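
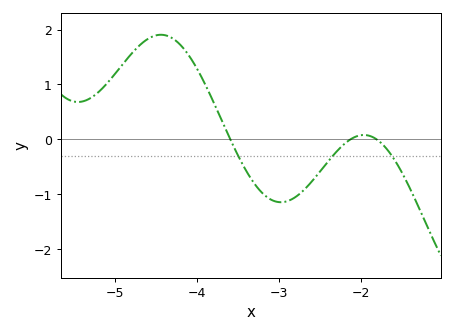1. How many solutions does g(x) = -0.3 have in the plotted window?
3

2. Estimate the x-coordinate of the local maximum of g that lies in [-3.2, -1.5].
-1.97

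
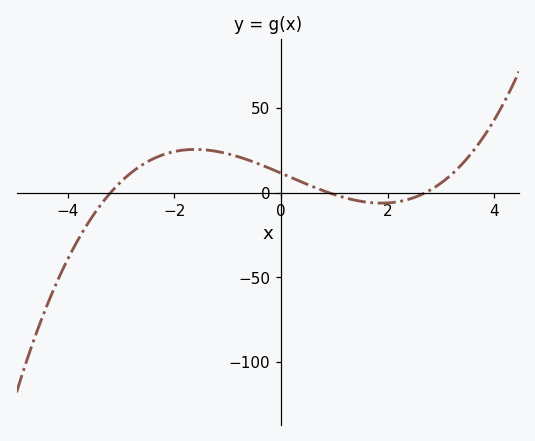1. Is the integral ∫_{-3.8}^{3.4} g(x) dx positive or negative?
positive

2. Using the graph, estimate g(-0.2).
14.3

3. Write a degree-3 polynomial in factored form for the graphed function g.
y = 1.49(x + 3.2)(x - 0.9)(x - 2.7)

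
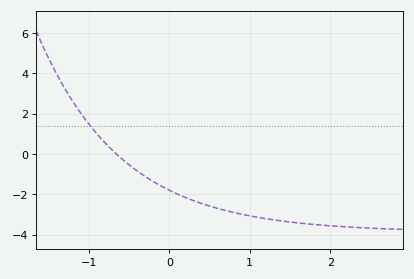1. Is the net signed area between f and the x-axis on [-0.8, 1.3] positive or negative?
negative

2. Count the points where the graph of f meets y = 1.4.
1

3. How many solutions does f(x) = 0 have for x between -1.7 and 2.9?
1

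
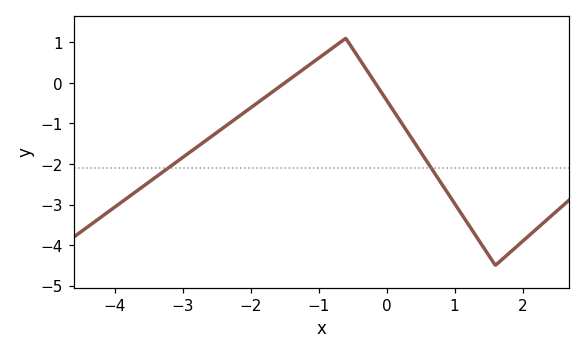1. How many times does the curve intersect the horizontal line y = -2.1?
2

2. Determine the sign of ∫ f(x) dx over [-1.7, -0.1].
positive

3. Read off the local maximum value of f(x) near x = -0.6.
1.1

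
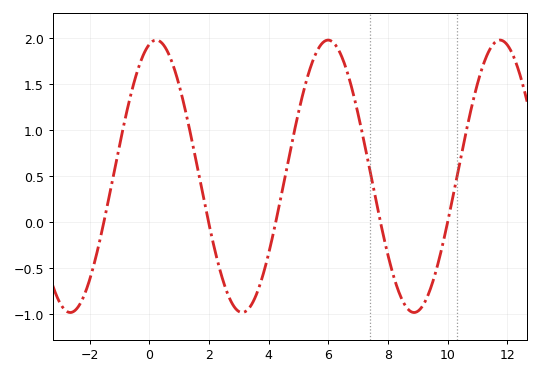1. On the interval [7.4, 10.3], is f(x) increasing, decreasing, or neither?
neither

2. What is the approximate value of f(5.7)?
1.91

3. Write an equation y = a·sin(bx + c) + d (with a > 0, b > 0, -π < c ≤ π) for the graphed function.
y = 1.48sin(1.09x + 1.32) + 0.5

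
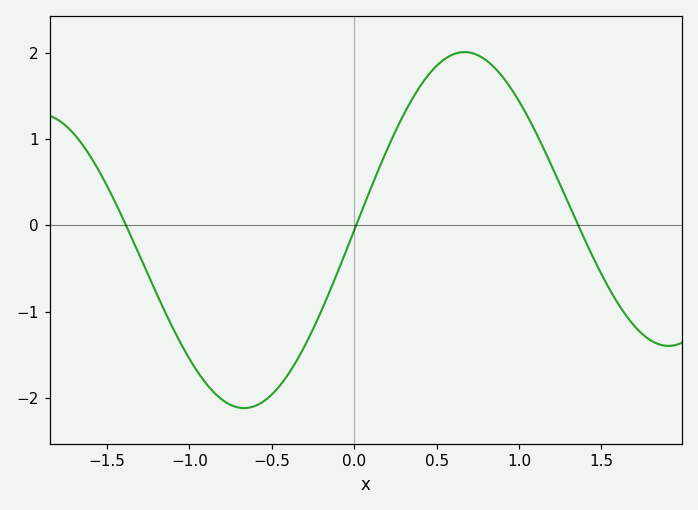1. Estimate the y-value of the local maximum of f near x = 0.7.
2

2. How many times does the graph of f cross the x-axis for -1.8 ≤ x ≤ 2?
3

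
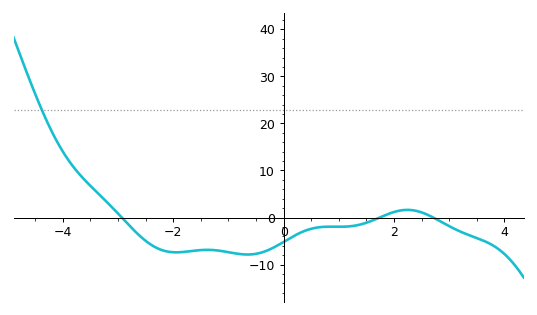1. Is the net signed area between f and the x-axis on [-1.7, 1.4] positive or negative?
negative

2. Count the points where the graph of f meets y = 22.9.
1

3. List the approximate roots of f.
-3, 1.8, 2.8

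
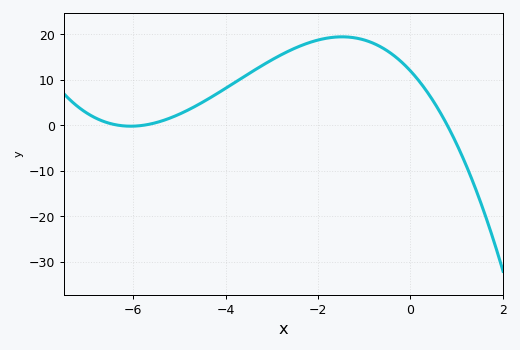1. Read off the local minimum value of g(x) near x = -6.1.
-0.176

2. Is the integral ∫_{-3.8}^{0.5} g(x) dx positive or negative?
positive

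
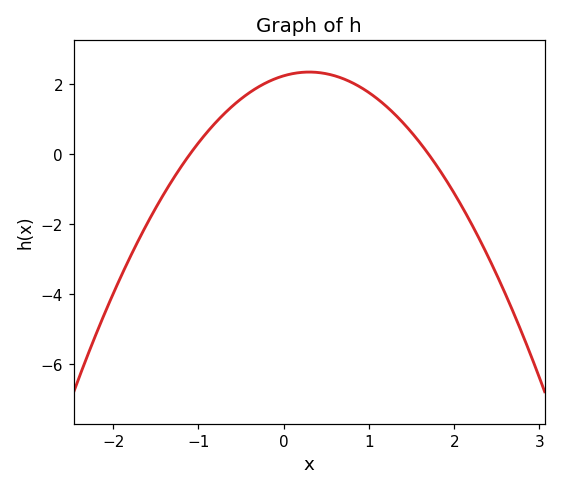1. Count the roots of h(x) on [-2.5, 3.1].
2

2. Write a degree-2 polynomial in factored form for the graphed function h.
y = -1.2(x + 1.1)(x - 1.7)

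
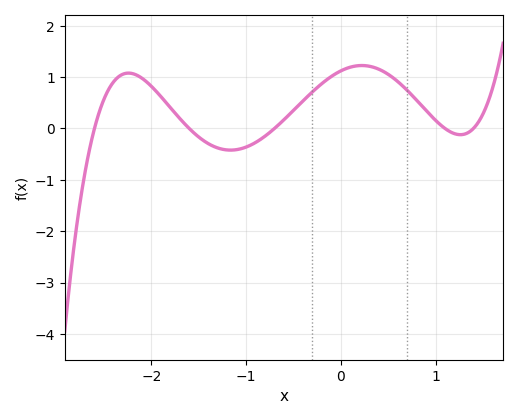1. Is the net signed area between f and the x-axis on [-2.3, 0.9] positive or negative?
positive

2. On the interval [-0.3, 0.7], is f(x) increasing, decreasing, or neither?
neither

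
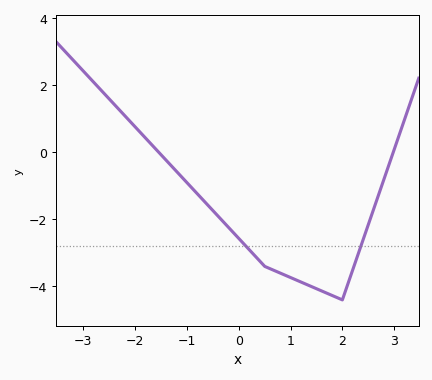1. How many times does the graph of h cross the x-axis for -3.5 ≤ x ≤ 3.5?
2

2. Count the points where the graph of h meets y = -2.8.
2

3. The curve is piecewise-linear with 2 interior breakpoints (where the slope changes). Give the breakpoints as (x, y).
(0.5, -3.4); (2, -4.4)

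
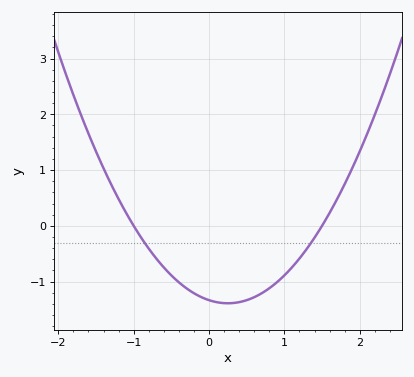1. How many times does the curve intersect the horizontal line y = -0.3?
2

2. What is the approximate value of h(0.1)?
-1.37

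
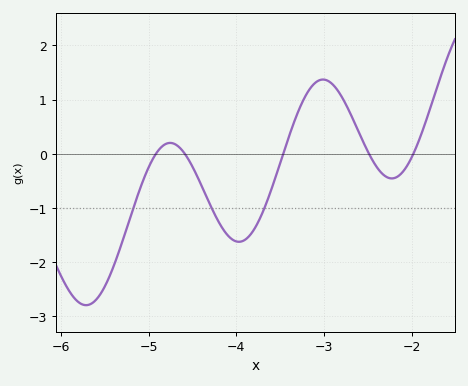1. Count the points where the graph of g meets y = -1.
3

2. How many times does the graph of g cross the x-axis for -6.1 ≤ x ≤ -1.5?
5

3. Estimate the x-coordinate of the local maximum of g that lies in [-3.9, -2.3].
-3.01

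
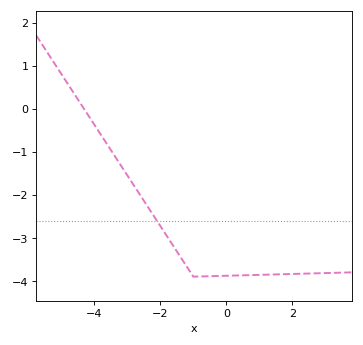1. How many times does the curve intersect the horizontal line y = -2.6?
1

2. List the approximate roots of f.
-4.4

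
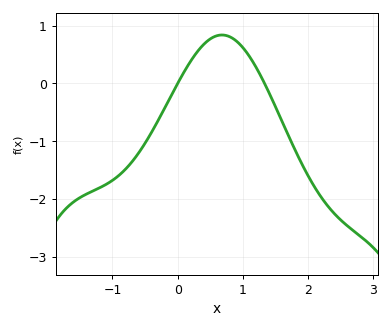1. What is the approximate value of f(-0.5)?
-1.04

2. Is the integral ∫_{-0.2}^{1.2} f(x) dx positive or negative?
positive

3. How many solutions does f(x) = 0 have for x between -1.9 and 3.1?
2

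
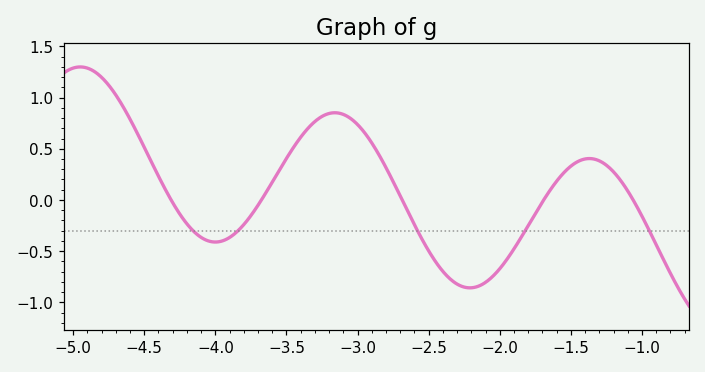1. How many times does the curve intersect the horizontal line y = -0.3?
5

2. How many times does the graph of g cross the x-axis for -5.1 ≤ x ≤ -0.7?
5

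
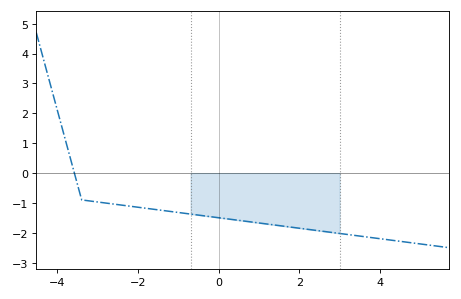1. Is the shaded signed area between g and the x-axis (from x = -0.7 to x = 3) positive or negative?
negative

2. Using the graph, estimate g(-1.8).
-1.2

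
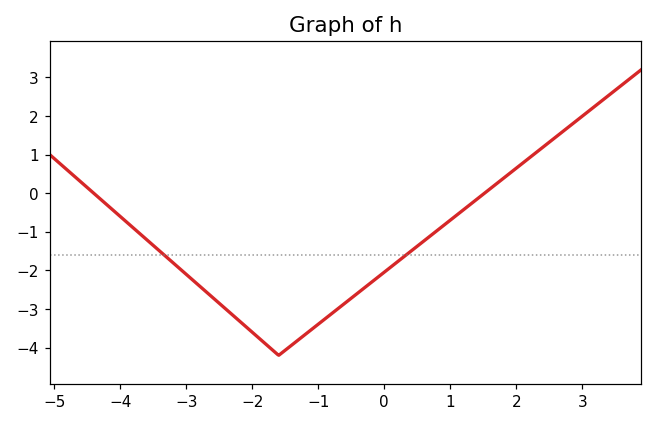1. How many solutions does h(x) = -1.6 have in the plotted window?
2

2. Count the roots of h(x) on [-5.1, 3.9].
2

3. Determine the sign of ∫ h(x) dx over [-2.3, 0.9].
negative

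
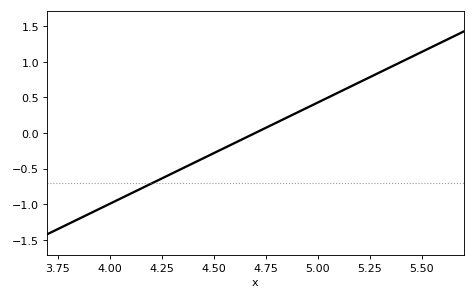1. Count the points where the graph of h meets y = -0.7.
1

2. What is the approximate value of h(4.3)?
-0.568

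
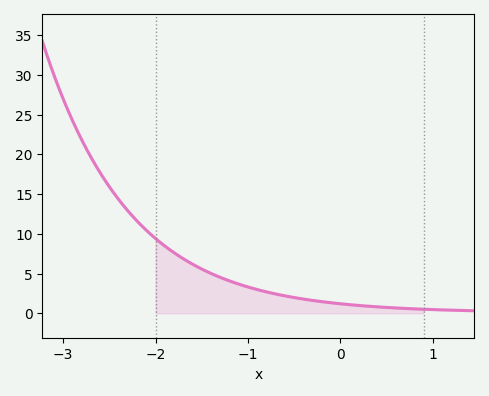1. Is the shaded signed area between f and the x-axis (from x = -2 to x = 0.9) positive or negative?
positive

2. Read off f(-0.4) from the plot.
2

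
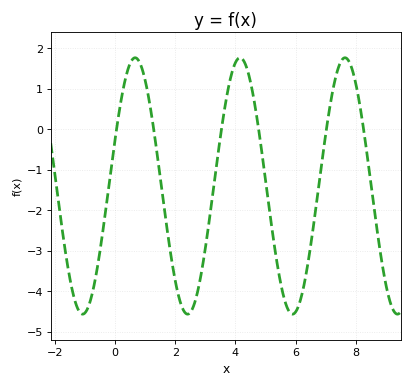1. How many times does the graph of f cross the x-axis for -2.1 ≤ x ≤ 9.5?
6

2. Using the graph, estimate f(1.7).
-2.33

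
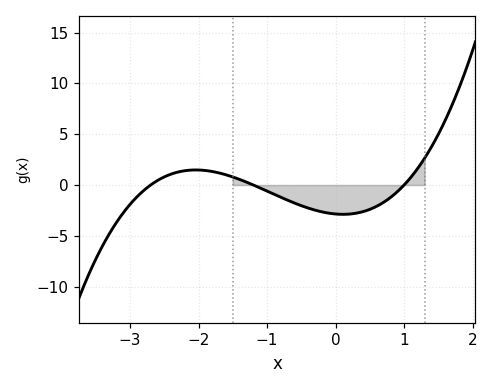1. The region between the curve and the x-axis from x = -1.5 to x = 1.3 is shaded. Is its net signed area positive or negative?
negative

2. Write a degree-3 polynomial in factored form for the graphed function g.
y = 0.88(x + 2.7)(x + 1.2)(x - 1)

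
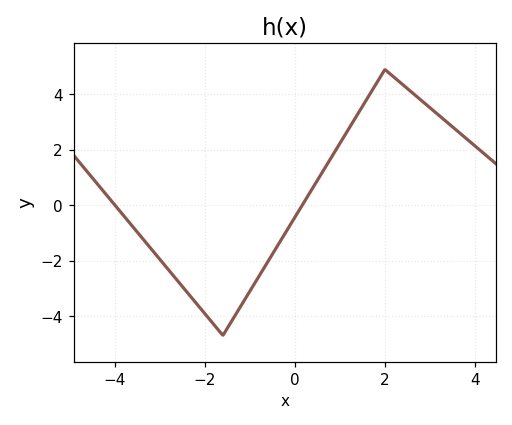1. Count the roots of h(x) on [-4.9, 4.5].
2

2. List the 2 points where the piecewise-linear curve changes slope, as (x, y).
(-1.6, -4.7); (2, 4.9)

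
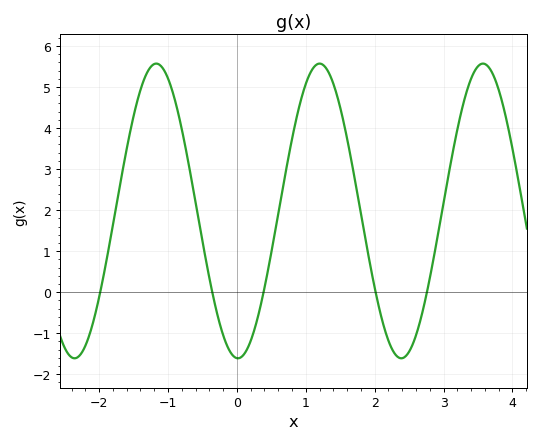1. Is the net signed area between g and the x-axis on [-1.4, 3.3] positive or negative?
positive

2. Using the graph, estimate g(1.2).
5.6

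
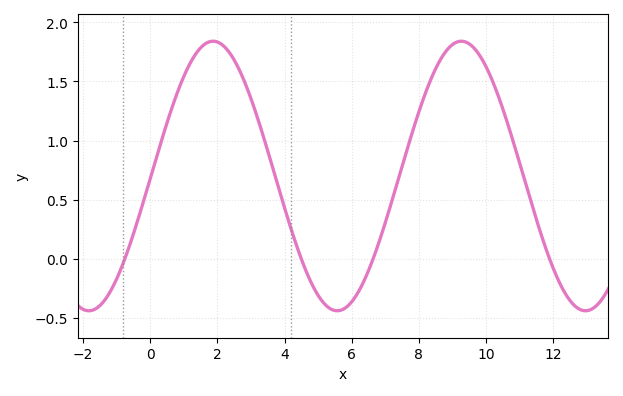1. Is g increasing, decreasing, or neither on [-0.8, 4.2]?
neither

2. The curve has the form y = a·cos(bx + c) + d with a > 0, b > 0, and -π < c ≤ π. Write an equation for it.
y = 1.14cos(0.85x - 1.6) + 0.7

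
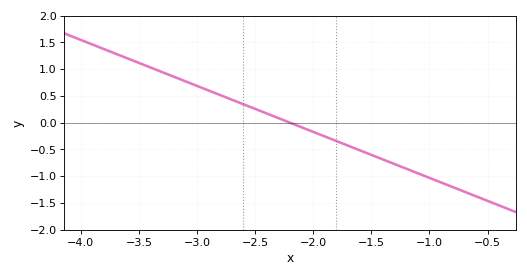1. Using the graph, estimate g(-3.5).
1.12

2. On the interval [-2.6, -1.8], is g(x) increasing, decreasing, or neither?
decreasing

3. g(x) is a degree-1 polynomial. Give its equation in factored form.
y = -0.86(x + 2.2)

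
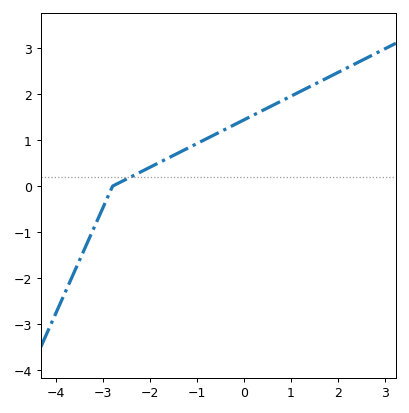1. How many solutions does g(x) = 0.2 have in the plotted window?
1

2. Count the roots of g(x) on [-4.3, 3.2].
1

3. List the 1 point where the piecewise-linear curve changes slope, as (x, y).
(-2.8, 0)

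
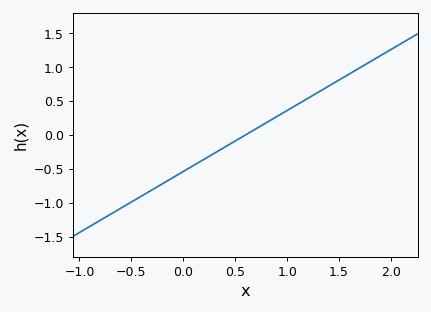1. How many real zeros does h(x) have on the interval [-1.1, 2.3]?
1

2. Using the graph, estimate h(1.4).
0.72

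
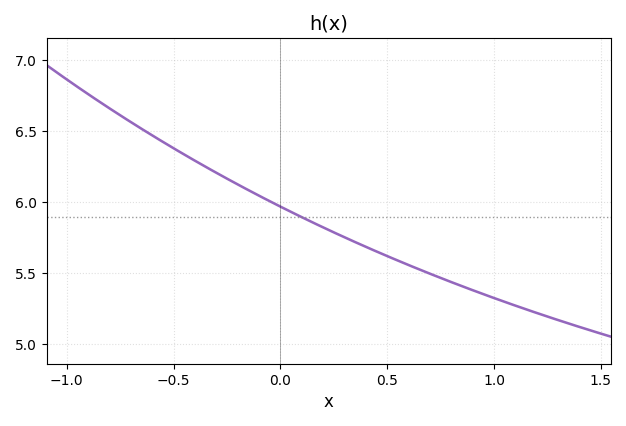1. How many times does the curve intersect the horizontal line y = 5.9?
1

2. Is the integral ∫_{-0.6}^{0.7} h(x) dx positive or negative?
positive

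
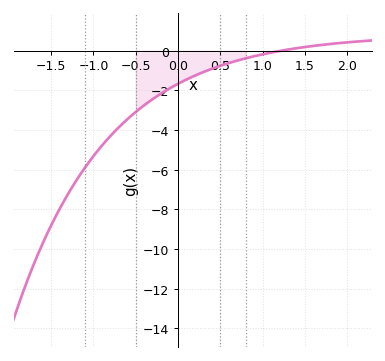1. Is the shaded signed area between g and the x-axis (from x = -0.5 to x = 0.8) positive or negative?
negative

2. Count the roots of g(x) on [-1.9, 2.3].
1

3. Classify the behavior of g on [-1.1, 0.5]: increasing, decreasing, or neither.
increasing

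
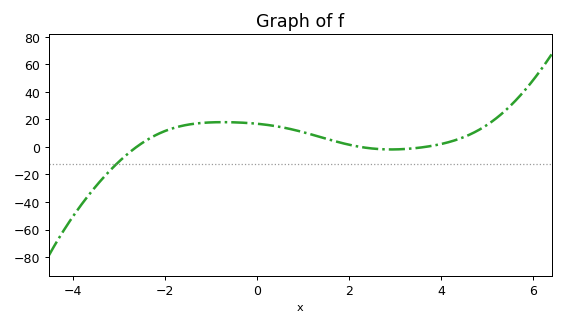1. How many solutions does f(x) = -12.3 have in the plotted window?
1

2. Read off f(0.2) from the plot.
16.1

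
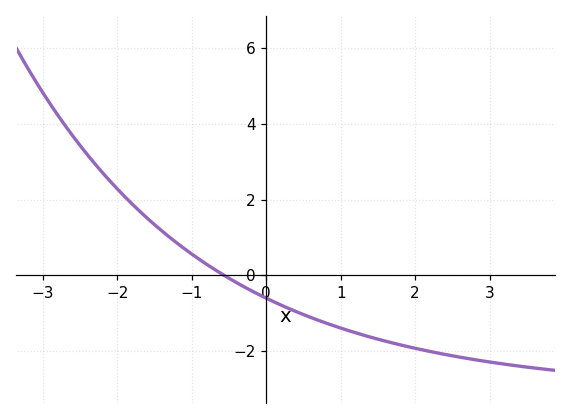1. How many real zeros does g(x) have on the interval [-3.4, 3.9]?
1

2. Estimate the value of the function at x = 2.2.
-2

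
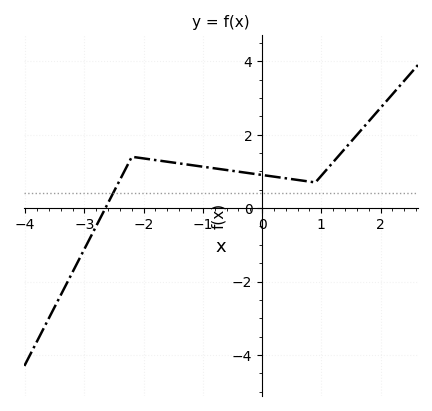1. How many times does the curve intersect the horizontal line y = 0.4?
1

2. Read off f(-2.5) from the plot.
0.4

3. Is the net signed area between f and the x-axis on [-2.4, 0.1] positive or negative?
positive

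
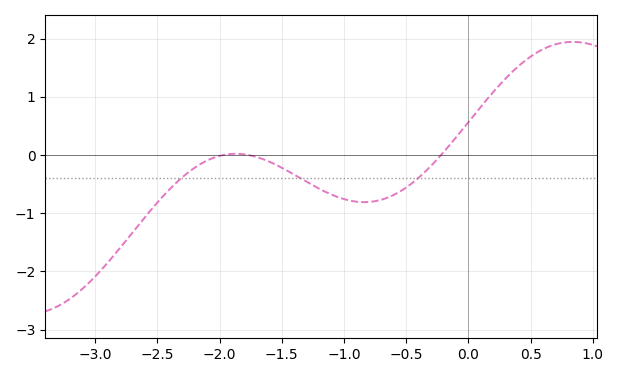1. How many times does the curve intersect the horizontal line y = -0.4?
3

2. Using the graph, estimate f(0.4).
1.5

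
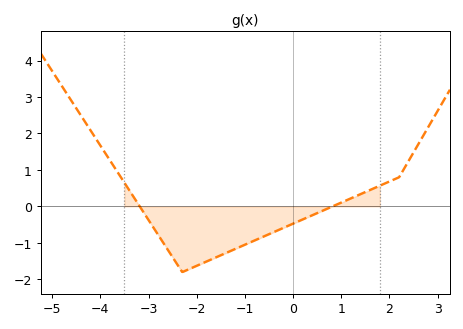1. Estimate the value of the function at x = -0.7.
-0.9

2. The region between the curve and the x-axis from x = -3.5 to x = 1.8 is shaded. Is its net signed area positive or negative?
negative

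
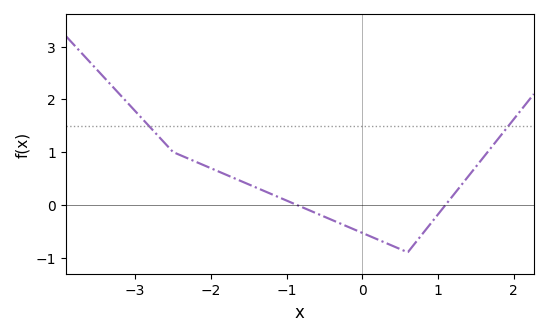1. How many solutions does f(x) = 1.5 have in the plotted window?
2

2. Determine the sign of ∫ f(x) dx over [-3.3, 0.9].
positive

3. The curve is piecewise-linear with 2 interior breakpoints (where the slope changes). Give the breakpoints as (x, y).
(-2.5, 1); (0.6, -0.9)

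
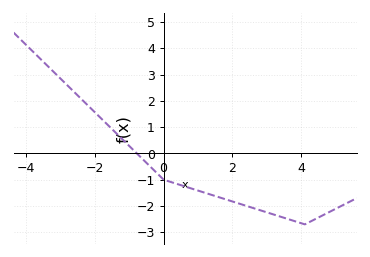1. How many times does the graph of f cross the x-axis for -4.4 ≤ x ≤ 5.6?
1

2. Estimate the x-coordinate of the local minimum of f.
4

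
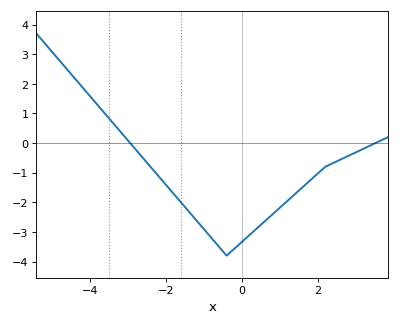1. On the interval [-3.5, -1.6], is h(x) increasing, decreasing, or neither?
decreasing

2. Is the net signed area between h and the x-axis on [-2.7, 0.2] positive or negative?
negative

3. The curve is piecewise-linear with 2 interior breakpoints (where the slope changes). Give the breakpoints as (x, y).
(-0.4, -3.8); (2.2, -0.8)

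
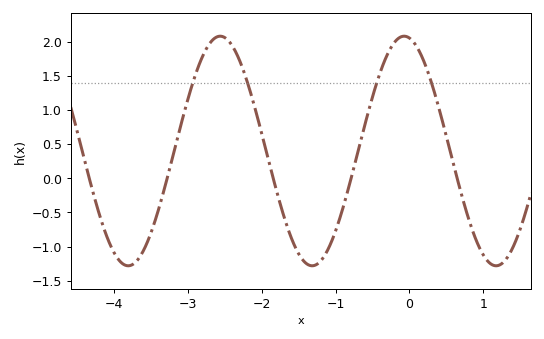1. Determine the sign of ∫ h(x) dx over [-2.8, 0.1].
positive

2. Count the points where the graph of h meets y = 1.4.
4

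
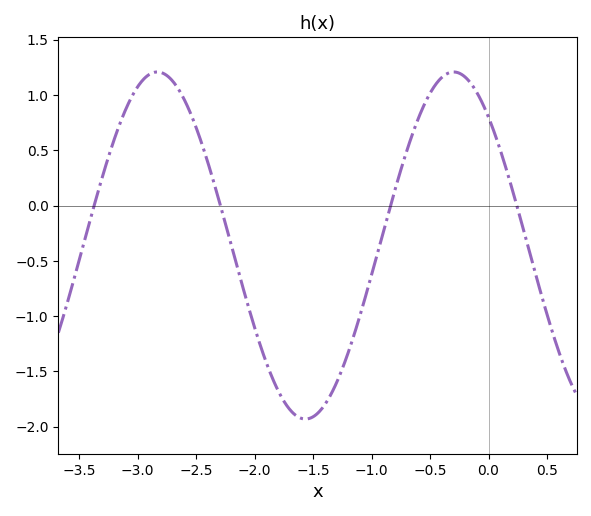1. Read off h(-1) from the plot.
-0.626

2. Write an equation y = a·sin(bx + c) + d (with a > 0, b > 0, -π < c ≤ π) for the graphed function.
y = 1.57sin(2.48x + 2.31) - 0.36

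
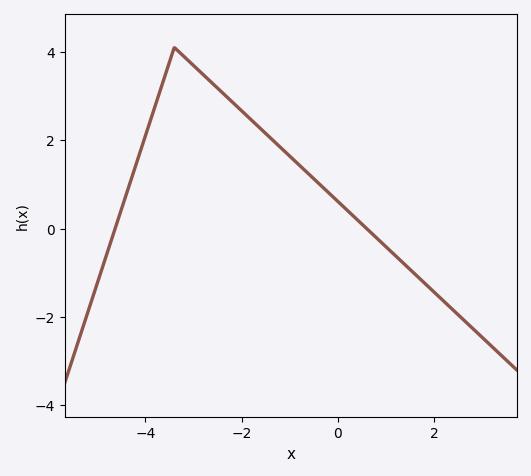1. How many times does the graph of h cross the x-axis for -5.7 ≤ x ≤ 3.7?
2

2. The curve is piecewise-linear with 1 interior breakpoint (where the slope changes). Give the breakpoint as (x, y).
(-3.4, 4.1)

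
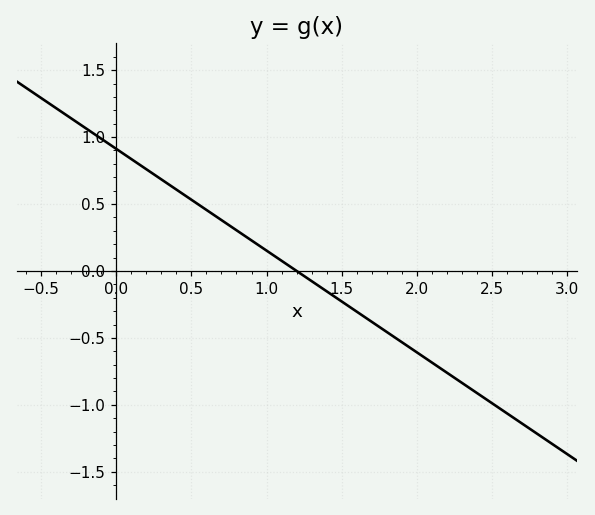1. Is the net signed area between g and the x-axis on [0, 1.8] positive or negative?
positive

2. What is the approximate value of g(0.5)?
0.532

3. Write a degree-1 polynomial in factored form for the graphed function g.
y = -0.76(x - 1.2)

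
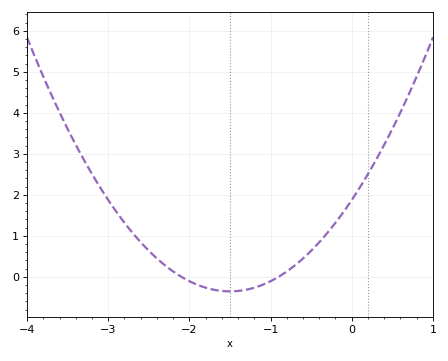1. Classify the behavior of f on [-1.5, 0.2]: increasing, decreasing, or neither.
increasing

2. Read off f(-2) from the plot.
-0.1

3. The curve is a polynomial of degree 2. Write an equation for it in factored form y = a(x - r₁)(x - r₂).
y = 0.99(x + 2.1)(x + 0.9)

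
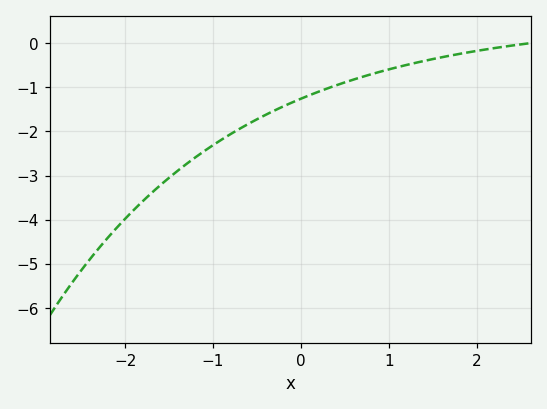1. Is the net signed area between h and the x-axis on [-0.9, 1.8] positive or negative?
negative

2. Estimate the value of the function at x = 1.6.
-0.3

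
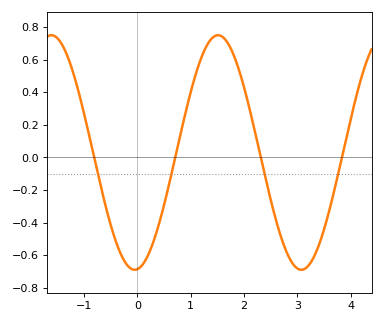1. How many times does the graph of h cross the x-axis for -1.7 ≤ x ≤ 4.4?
4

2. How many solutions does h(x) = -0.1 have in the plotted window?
4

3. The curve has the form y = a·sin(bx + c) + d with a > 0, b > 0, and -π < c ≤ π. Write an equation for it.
y = 0.72sin(2.01x - 1.47) + 0.03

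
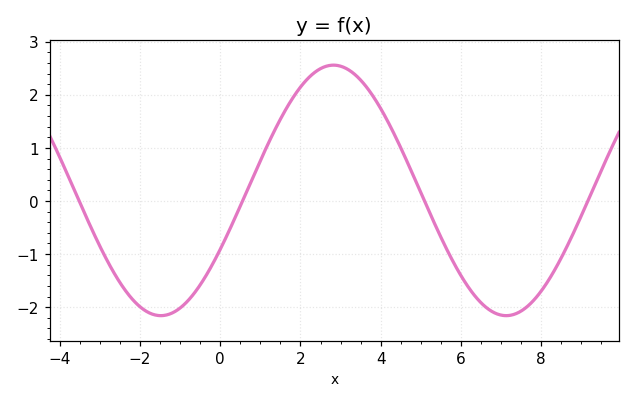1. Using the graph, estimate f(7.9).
-1.8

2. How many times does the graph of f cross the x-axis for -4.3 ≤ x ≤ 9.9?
4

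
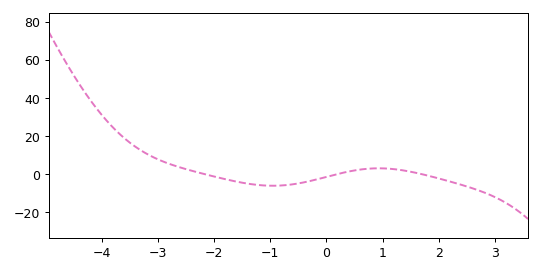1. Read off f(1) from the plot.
3.05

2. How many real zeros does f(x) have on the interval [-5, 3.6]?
3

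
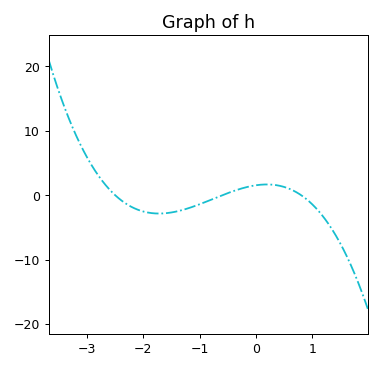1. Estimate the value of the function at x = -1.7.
-3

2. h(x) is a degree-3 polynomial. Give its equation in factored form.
y = -1.29(x + 2.5)(x + 0.6)(x - 0.8)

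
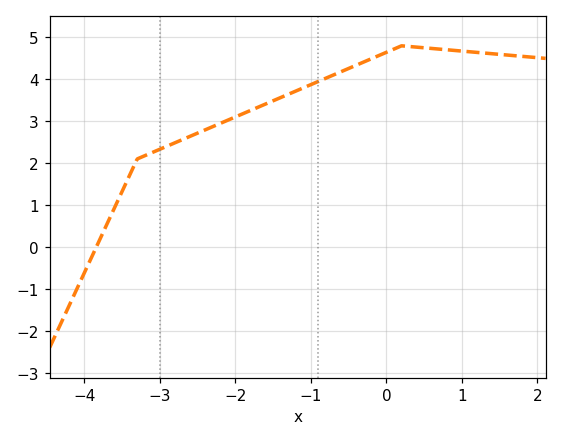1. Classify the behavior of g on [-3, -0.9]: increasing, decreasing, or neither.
increasing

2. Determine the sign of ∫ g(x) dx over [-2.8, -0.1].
positive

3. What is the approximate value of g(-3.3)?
2.1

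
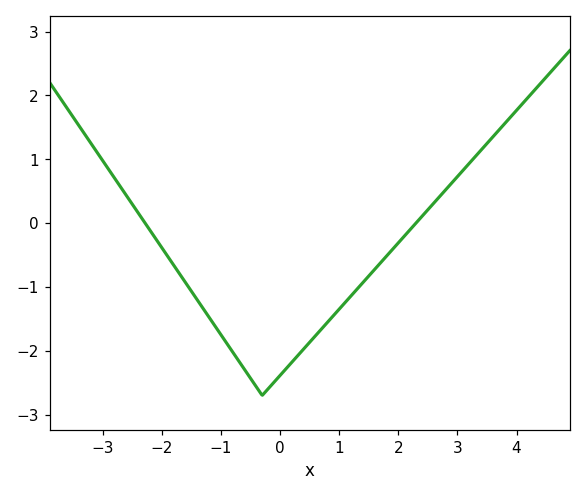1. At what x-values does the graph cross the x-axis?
-2.28, 2.3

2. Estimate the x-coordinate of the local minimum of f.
-0.301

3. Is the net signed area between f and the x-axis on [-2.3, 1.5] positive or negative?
negative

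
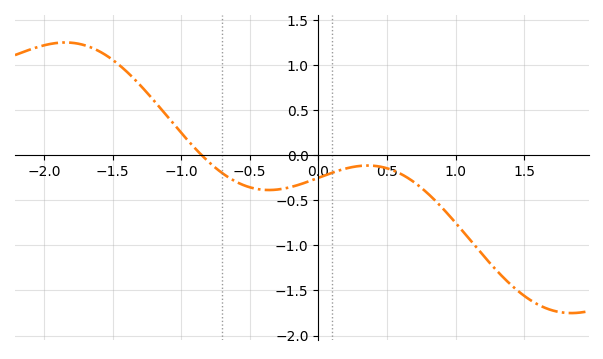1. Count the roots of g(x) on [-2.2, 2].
1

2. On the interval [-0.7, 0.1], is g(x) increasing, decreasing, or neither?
neither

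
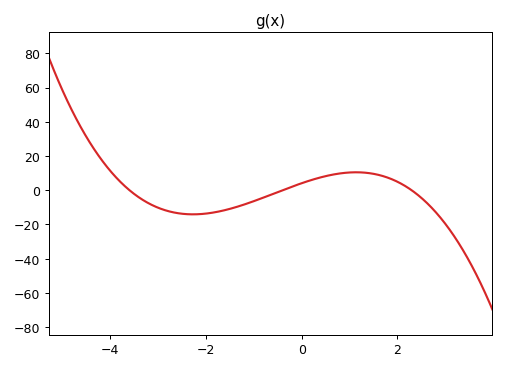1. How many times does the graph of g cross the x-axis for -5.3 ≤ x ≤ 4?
3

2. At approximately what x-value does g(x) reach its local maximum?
1.14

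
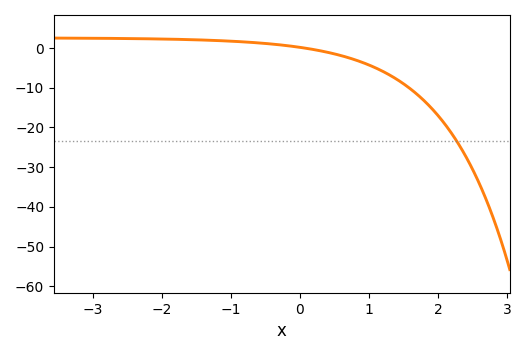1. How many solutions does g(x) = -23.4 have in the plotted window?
1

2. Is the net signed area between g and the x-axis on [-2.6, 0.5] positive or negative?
positive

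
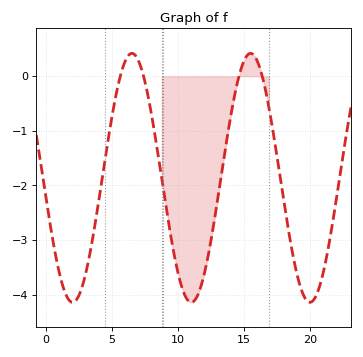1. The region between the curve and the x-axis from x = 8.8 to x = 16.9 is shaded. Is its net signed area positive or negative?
negative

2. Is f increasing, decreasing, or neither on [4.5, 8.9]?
neither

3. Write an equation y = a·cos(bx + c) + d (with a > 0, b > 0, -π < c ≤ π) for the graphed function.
y = 2.28cos(0.7x + 1.7) - 1.86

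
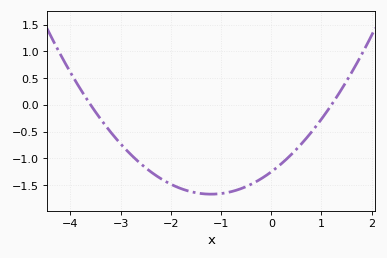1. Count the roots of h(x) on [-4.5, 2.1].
2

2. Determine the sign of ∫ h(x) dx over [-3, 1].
negative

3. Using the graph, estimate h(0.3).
-1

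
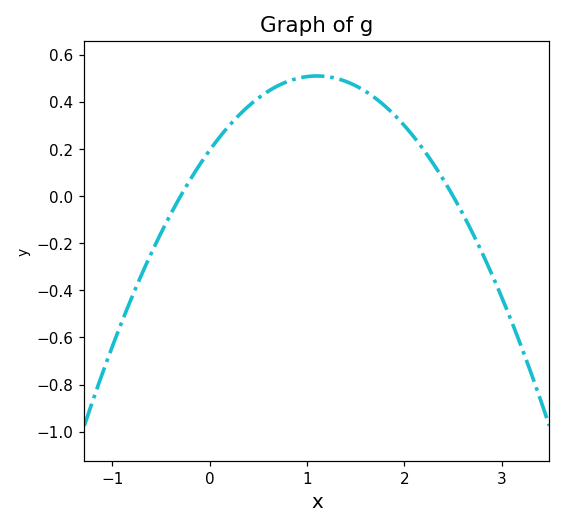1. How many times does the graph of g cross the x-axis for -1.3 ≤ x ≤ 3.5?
2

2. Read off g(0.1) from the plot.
0.24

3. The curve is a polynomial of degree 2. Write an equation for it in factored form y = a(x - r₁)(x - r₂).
y = -0.26(x + 0.3)(x - 2.5)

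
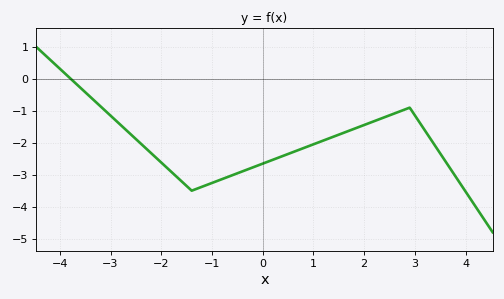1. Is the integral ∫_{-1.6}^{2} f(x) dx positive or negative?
negative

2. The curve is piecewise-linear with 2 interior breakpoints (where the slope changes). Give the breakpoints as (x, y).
(-1.4, -3.5); (2.9, -0.9)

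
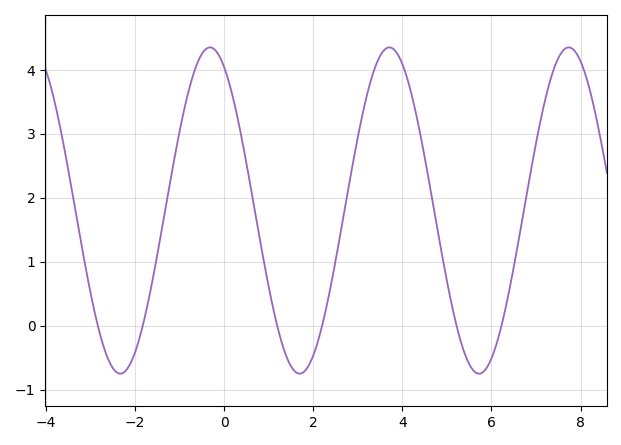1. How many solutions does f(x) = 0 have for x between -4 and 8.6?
6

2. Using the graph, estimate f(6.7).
1.7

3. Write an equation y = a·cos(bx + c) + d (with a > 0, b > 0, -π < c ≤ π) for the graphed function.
y = 2.55cos(1.6x + 0.5) + 1.8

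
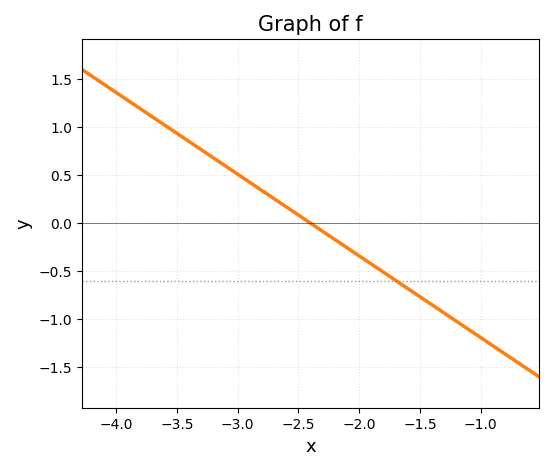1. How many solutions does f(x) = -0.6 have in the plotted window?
1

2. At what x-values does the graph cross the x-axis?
-2.4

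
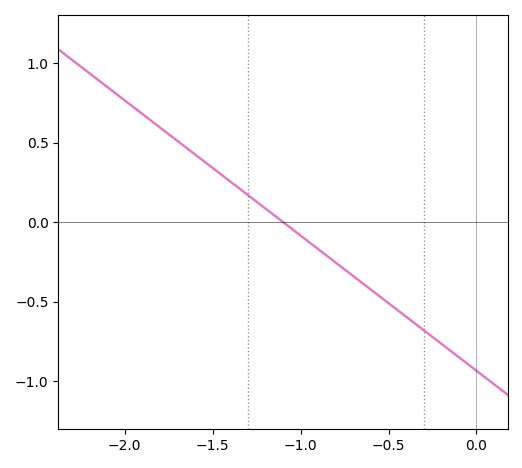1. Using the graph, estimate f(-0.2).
-0.765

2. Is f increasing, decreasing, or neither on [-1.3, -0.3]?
decreasing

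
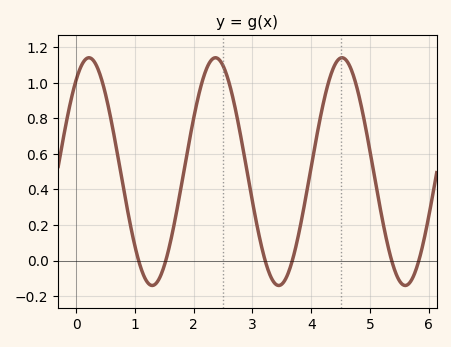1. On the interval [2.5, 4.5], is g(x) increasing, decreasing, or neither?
neither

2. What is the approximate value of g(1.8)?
0.438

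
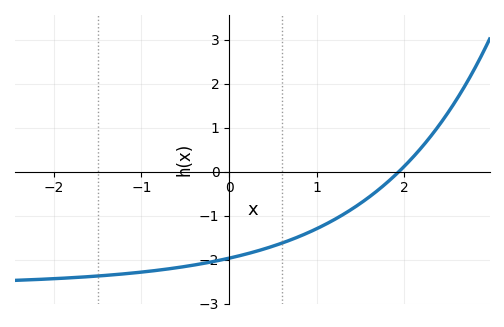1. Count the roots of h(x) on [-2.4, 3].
1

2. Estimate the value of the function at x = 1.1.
-1.2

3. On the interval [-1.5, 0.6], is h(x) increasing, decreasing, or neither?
increasing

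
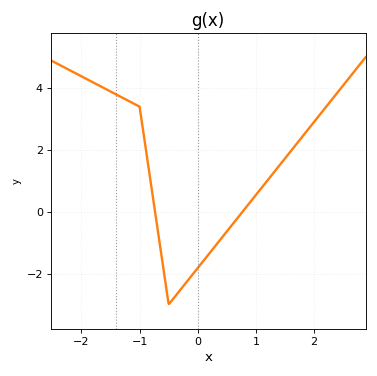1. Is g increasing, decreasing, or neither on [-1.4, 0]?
neither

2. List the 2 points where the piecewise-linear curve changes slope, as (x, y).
(-1, 3.4); (-0.5, -3)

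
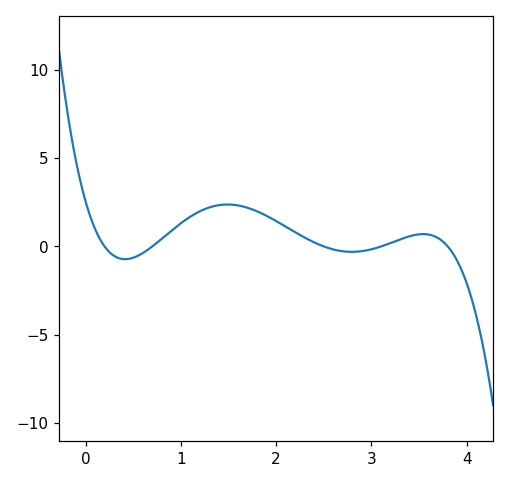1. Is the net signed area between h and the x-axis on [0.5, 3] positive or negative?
positive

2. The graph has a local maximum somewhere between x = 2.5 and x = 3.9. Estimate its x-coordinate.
3.5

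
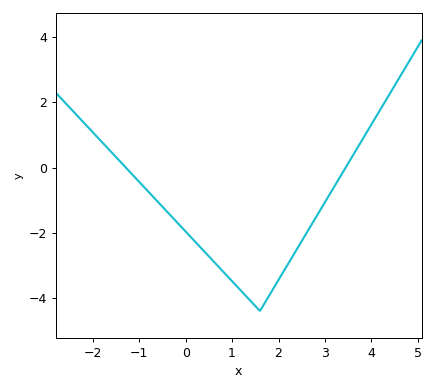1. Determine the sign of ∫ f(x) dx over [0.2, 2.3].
negative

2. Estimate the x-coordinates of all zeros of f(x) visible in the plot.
-1.2, 3.4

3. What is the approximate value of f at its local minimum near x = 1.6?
-4.4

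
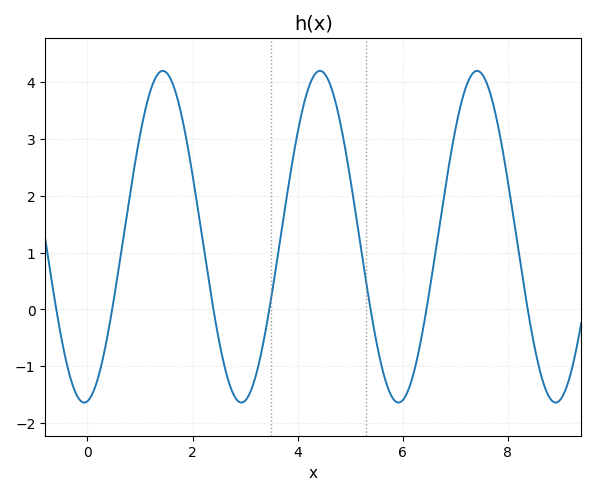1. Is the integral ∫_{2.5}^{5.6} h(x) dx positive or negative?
positive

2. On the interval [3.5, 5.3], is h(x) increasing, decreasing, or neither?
neither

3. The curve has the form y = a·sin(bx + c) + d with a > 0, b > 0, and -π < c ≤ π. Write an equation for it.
y = 2.92sin(2.1x - 1.4) + 1.28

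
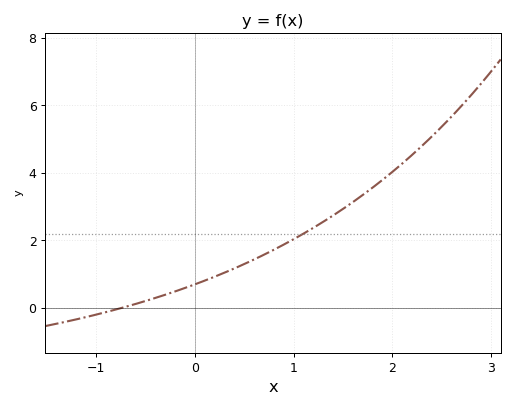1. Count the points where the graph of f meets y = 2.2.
1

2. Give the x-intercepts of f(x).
-0.7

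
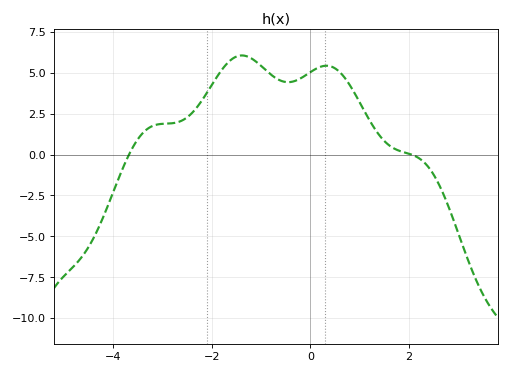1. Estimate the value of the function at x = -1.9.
4.8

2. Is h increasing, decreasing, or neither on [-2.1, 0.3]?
neither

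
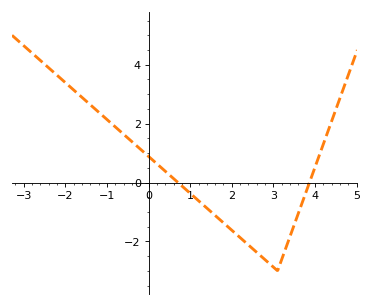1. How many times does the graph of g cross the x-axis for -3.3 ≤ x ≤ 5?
2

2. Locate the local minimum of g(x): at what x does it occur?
3.1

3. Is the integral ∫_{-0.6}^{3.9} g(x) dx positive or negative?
negative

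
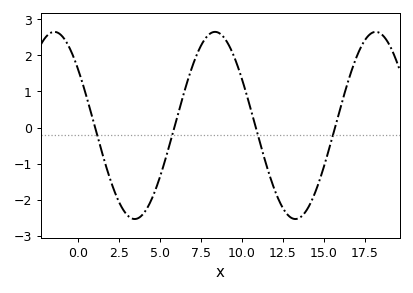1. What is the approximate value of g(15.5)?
-0.3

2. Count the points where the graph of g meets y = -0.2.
4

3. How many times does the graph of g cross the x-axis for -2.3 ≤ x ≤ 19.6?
4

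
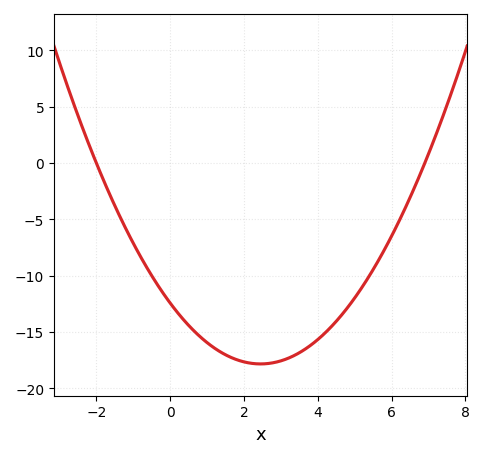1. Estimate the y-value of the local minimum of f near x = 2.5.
-17.8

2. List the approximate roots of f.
-2, 6.9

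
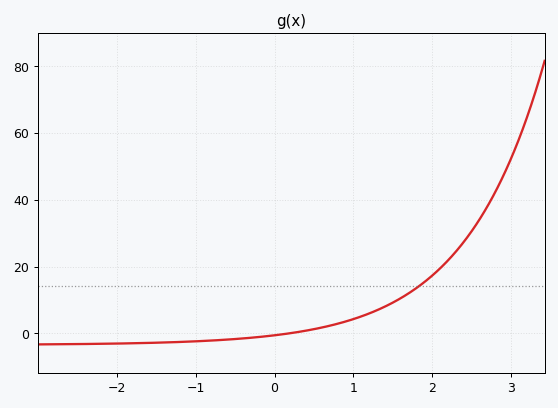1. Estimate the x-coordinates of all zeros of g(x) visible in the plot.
0.2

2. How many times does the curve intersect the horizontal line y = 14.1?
1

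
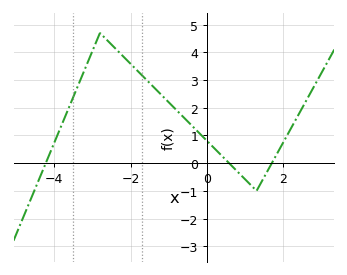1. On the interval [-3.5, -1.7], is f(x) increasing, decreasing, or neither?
neither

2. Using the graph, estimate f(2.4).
1.8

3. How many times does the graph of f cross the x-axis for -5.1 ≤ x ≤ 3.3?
3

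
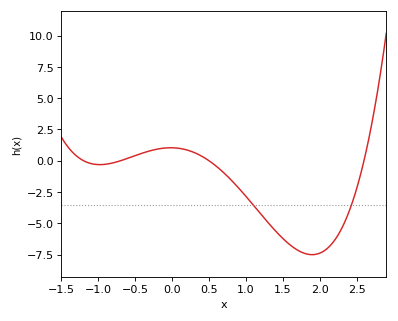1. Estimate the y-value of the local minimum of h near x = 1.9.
-7.5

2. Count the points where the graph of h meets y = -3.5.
2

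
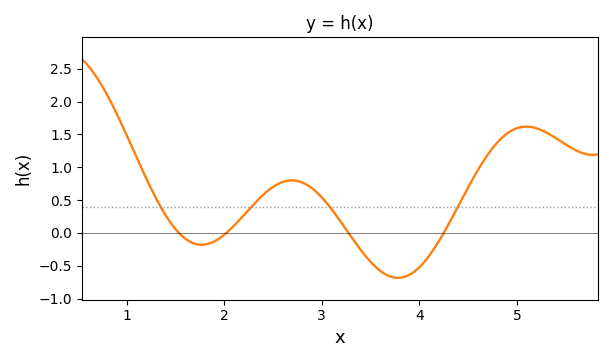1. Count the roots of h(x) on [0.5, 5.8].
4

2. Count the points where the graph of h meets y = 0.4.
4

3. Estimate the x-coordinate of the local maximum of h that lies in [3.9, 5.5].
5.1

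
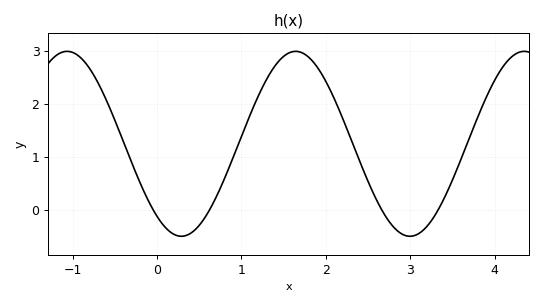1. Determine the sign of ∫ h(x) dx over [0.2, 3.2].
positive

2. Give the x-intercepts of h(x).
-0.045, 0.624, 2.66, 3.33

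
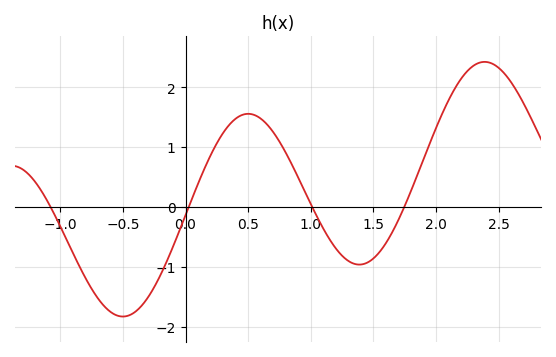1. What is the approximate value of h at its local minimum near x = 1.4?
-1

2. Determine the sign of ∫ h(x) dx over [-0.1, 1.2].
positive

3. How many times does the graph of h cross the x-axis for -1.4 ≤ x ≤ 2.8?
4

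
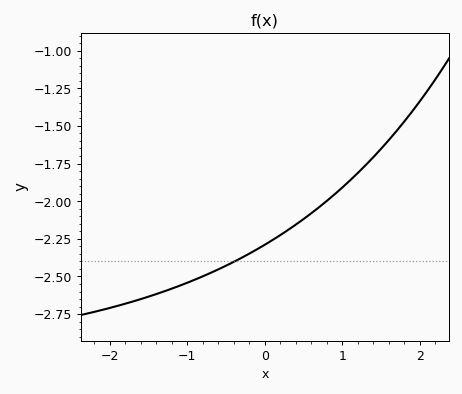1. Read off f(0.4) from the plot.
-2.16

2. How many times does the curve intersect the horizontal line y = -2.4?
1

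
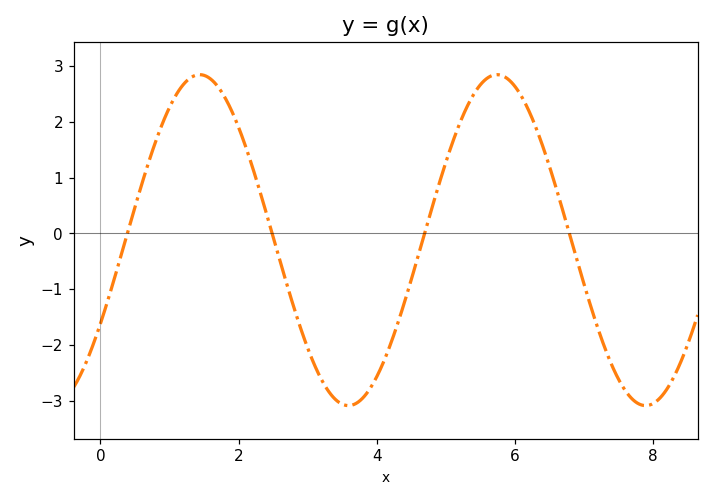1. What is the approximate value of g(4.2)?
-2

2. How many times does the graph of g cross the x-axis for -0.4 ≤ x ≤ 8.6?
4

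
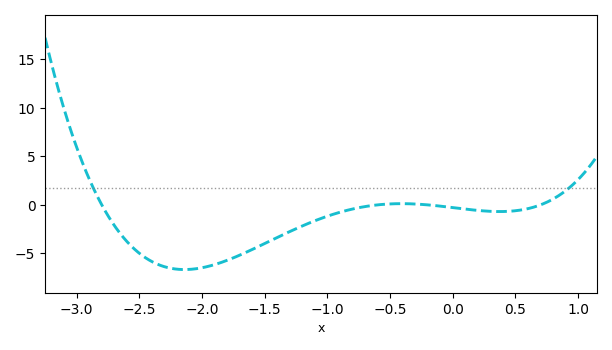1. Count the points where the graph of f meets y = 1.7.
2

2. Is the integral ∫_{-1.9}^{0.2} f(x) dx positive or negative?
negative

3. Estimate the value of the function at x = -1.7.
-5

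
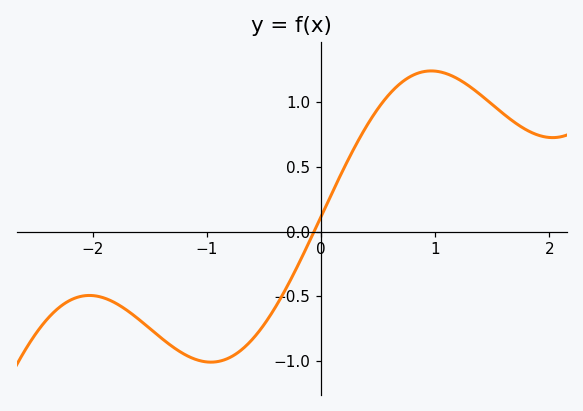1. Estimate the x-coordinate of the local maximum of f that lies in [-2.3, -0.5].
-2.03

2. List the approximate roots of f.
-0.061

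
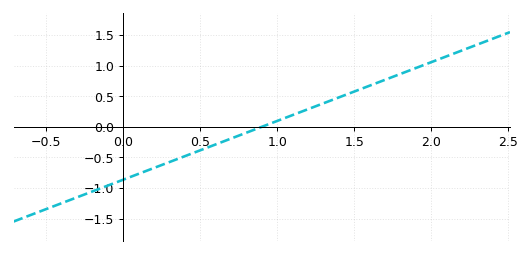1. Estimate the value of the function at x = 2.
1.05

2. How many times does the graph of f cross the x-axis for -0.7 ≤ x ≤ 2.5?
1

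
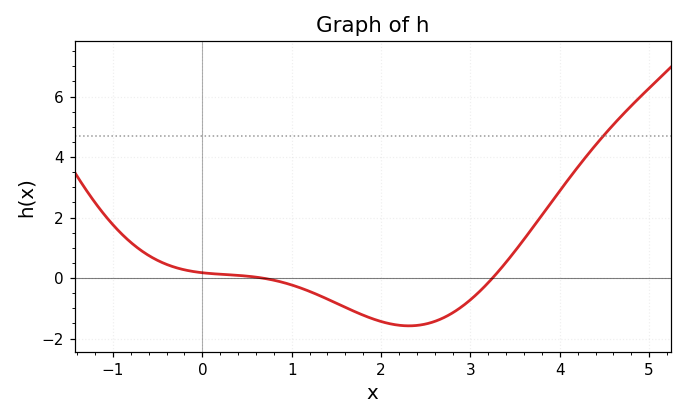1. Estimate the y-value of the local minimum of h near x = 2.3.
-1.6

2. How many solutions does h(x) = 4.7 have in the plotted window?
1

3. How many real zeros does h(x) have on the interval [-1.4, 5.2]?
2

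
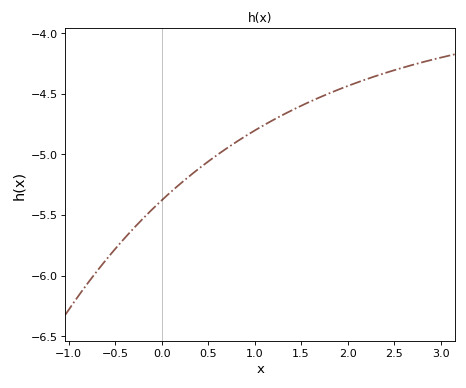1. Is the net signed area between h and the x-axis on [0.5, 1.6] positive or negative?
negative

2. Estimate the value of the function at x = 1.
-4.8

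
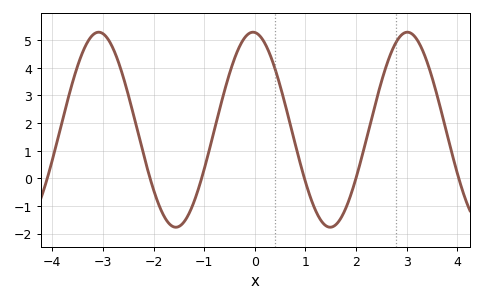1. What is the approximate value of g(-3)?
5.24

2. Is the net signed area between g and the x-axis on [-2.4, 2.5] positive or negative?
positive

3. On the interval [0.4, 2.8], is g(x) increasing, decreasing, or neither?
neither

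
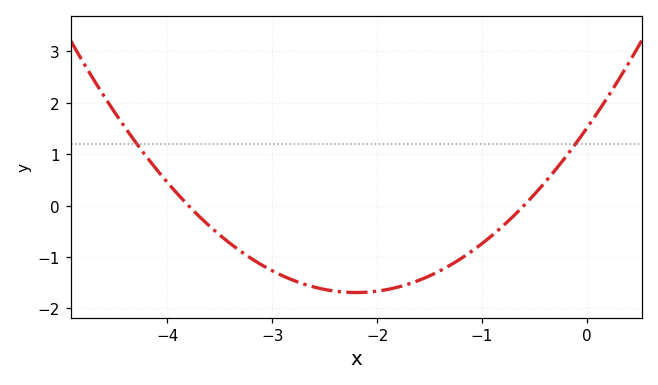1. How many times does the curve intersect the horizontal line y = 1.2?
2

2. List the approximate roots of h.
-3.8, -0.6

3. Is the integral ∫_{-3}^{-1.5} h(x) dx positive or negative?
negative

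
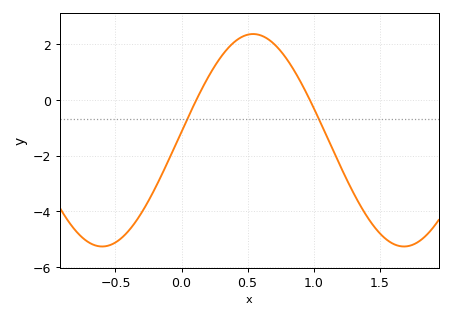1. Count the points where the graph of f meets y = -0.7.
2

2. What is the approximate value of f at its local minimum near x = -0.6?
-5.27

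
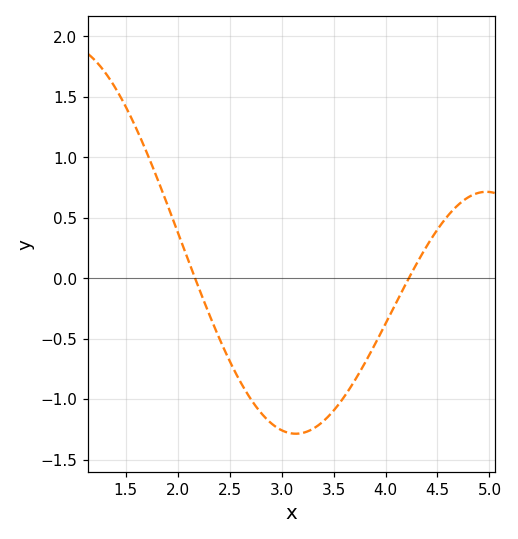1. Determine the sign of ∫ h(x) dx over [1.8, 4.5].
negative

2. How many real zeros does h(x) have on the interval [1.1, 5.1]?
2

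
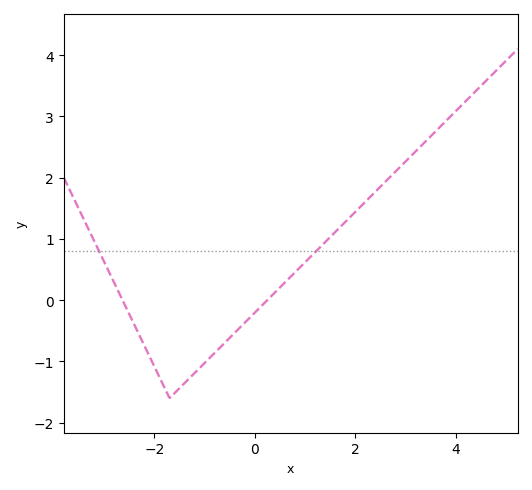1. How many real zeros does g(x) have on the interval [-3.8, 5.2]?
2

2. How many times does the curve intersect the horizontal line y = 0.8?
2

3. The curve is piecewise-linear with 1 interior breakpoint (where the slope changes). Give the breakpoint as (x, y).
(-1.7, -1.6)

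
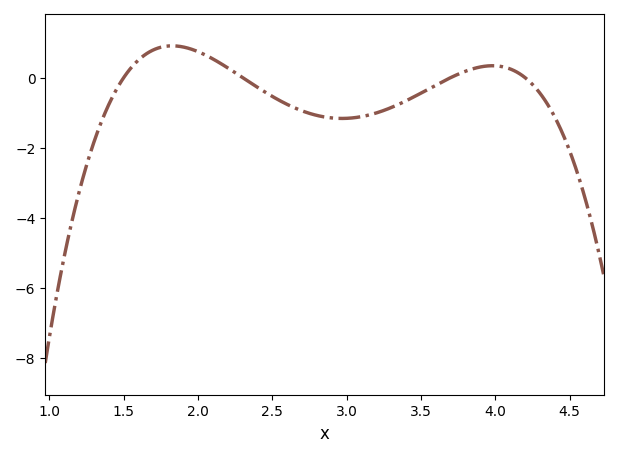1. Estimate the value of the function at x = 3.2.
-1.01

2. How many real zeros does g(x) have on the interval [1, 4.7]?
4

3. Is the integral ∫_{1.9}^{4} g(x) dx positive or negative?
negative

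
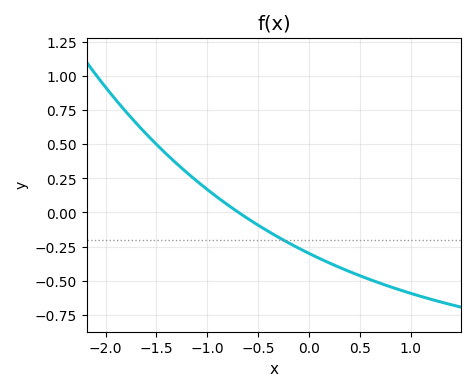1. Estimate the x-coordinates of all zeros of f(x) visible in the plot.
-0.7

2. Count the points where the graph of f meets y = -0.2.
1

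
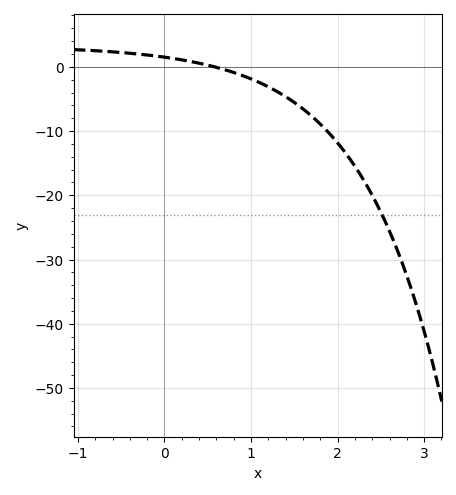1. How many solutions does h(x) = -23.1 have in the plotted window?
1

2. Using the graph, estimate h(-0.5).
2.24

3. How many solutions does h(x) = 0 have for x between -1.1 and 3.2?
1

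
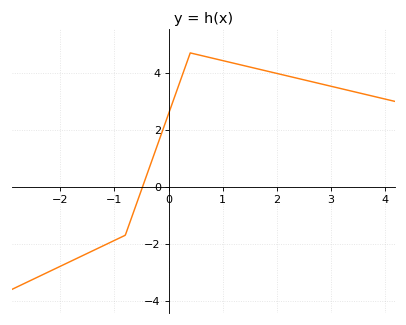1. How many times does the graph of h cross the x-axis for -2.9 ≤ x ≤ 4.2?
1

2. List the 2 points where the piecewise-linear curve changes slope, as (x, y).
(-0.8, -1.7); (0.4, 4.7)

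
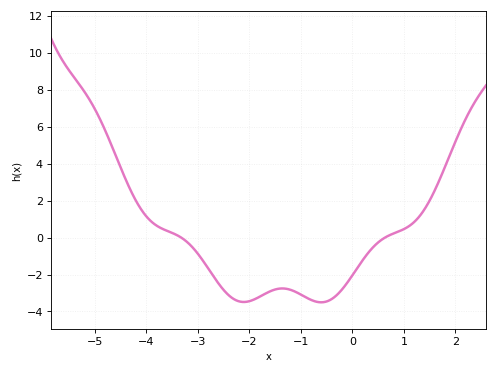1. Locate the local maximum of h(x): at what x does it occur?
-1.4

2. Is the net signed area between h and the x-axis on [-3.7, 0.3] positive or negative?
negative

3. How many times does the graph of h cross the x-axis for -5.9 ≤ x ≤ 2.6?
2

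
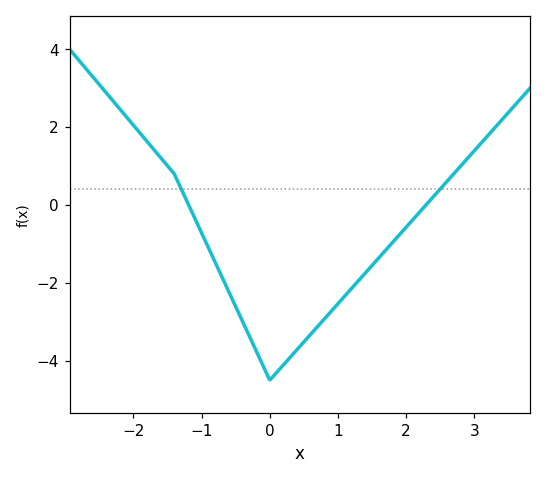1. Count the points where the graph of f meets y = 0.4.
2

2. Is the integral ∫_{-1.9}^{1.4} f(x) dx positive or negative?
negative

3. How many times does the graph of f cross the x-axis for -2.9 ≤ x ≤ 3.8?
2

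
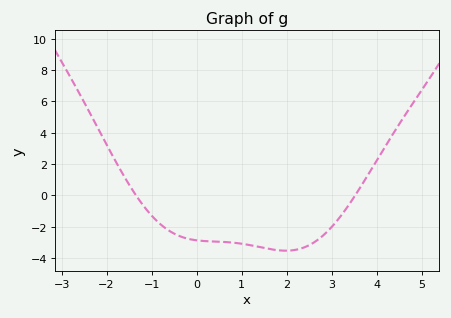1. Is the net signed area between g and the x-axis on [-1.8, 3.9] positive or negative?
negative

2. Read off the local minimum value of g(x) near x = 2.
-3.52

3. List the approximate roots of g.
-1.34, 3.52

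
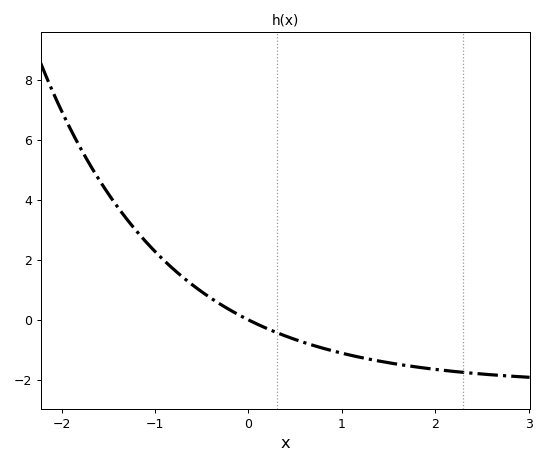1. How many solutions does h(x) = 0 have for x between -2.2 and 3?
1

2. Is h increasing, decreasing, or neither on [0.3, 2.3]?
decreasing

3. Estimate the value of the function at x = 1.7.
-1.53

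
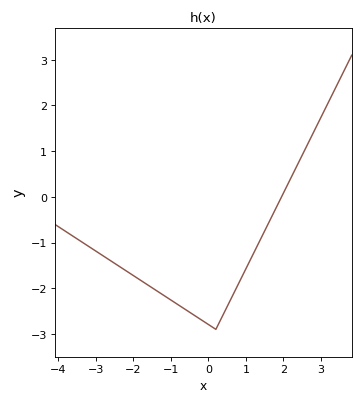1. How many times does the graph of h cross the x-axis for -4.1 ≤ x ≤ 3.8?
1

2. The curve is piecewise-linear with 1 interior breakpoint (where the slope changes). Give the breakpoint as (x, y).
(0.2, -2.9)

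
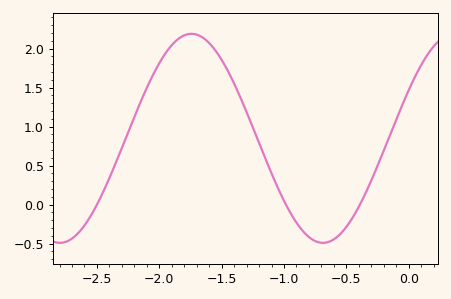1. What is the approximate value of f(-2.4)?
0.35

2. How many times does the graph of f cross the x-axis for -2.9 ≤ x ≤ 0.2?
3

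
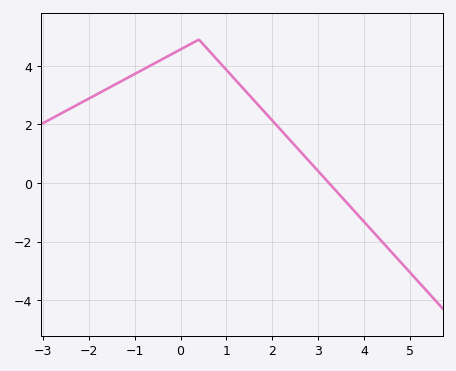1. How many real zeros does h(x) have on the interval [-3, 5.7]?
1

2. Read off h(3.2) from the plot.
0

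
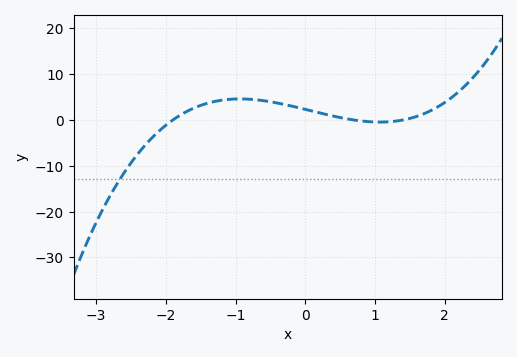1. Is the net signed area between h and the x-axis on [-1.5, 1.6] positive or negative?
positive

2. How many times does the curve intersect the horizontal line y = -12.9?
1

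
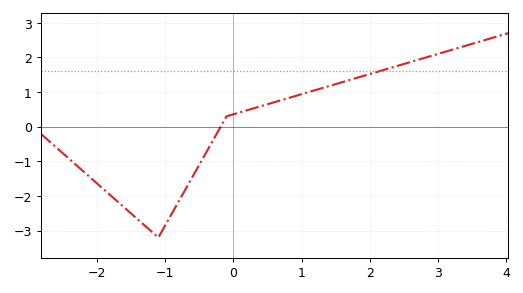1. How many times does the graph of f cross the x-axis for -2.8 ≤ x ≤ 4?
1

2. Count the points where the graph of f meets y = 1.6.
1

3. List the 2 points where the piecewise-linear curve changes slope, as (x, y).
(-1.1, -3.2); (-0.1, 0.3)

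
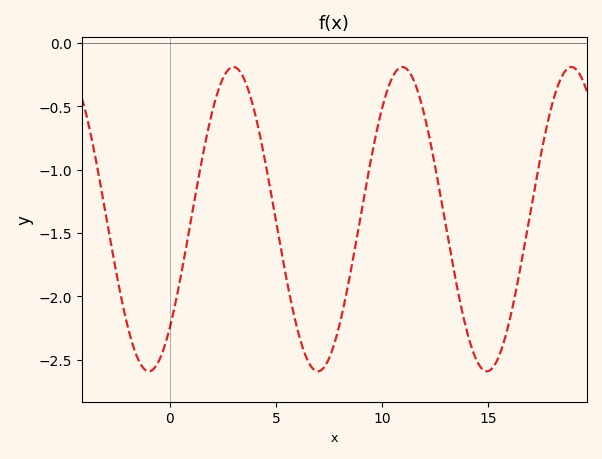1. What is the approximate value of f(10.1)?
-0.45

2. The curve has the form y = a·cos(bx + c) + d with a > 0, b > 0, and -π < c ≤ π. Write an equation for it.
y = 1.2cos(0.79x - 2.4) - 1.39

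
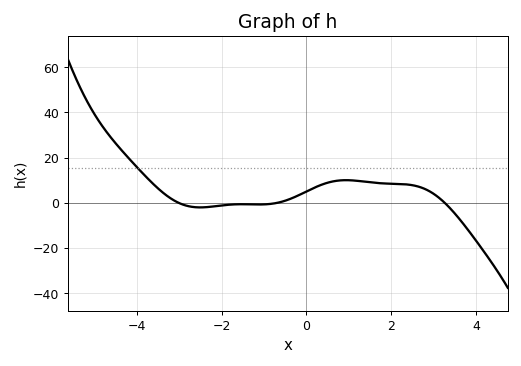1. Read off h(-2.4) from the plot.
-1.94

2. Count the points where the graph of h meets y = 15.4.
1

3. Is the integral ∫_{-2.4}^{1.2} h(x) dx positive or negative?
positive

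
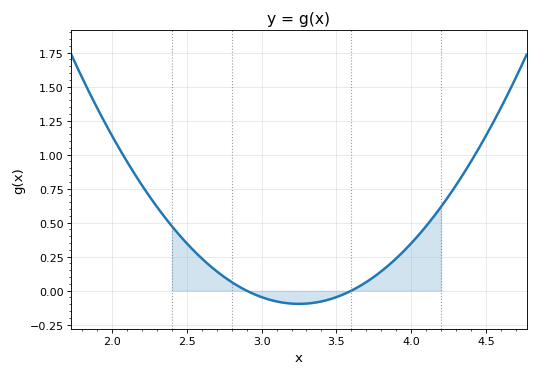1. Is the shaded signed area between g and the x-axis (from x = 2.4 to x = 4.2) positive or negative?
positive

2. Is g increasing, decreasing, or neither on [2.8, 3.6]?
neither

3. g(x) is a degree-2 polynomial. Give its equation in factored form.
y = 0.79(x - 2.9)(x - 3.6)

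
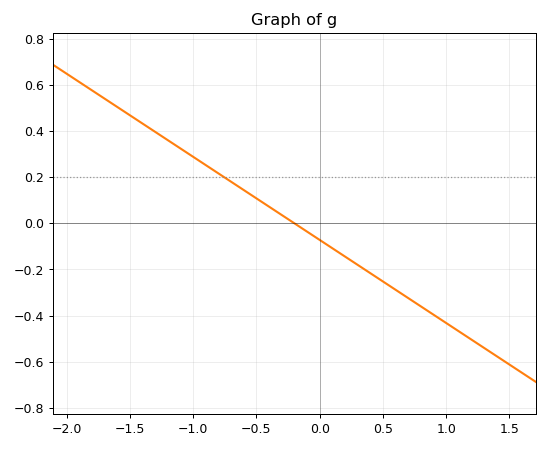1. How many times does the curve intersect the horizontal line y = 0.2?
1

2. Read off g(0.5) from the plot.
-0.252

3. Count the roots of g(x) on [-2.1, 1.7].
1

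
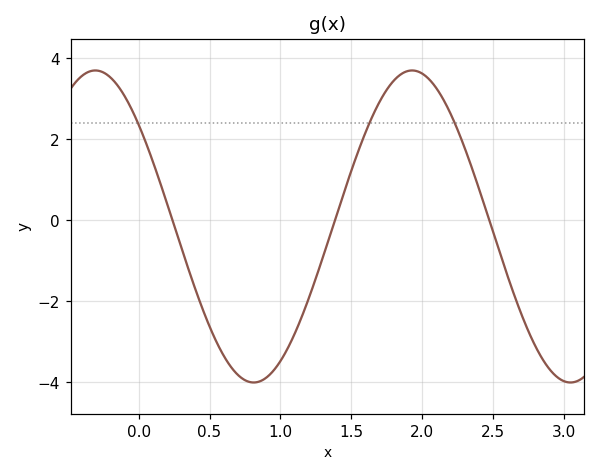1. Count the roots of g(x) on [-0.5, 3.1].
3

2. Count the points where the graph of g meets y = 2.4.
3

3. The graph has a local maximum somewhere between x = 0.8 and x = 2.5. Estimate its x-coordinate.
1.95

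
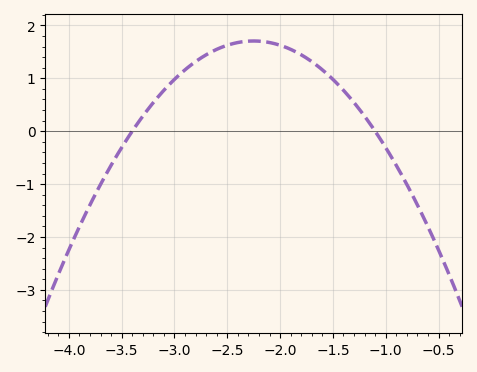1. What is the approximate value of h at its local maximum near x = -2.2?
1.7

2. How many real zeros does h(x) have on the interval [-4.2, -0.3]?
2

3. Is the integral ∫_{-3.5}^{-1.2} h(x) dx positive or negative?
positive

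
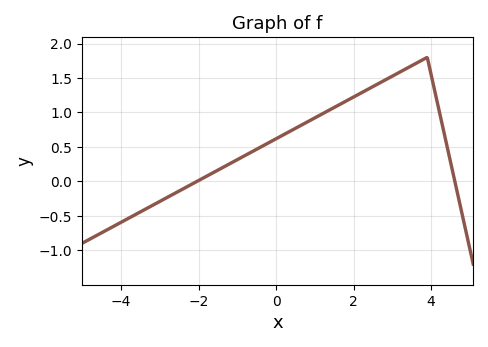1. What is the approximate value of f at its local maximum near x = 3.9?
1.8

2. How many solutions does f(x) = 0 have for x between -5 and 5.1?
2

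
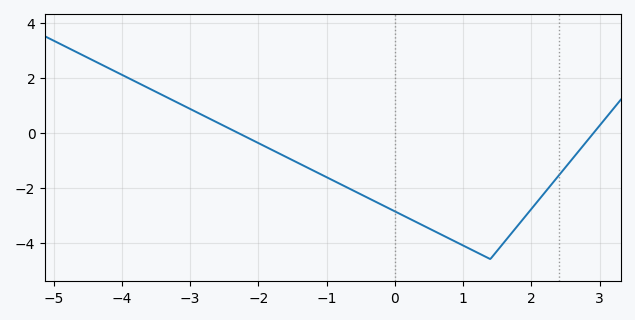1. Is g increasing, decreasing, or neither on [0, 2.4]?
neither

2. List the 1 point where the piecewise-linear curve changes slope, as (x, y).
(1.4, -4.6)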